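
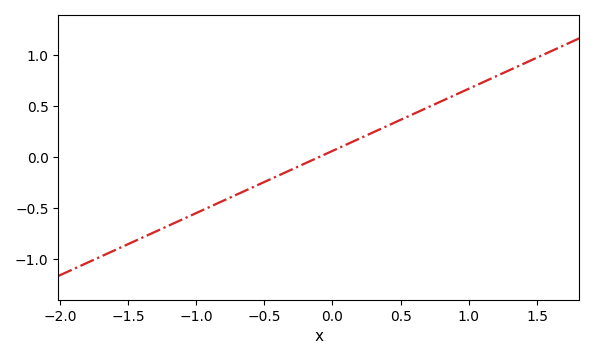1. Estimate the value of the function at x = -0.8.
-0.45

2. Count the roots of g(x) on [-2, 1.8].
1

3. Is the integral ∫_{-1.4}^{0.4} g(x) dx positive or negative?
negative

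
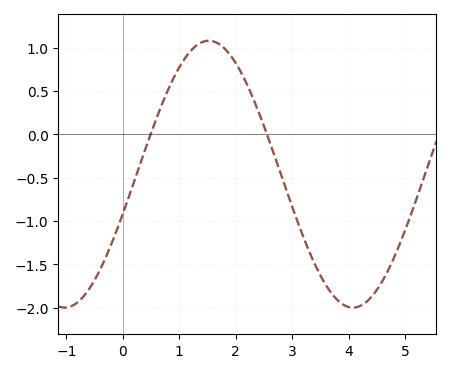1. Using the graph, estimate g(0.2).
-0.543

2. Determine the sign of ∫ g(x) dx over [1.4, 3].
positive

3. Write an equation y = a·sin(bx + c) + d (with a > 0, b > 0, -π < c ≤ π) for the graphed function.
y = 1.54sin(1.23x - 0.3) - 0.46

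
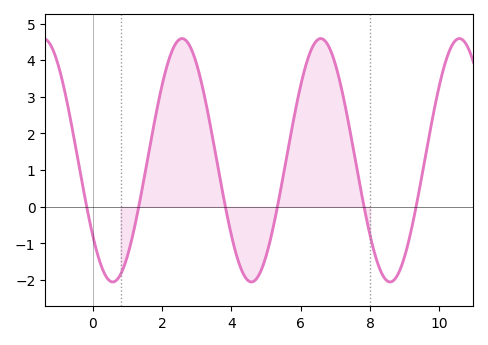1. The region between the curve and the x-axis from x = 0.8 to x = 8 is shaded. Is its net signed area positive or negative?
positive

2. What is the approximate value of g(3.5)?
1.66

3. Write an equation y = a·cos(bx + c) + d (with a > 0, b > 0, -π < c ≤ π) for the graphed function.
y = 3.32cos(1.57x + 2.24) + 1.27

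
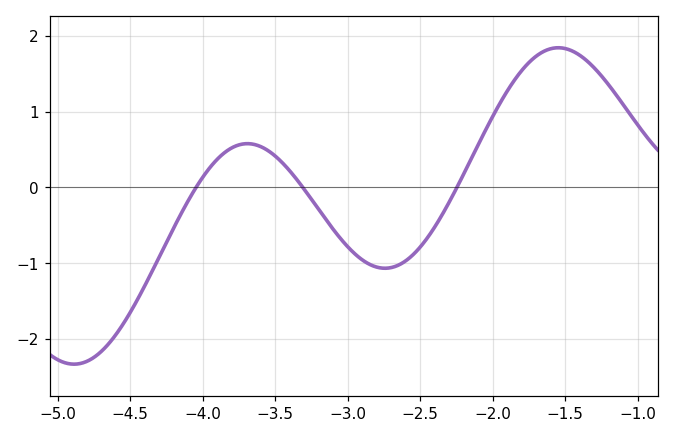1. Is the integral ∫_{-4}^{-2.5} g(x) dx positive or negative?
negative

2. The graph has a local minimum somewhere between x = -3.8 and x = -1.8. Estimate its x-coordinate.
-2.74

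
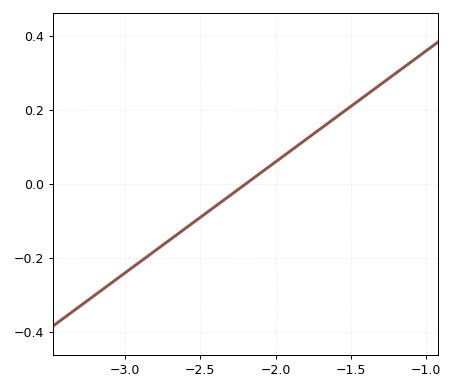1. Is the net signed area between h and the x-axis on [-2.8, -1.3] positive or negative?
positive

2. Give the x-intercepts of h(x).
-2.2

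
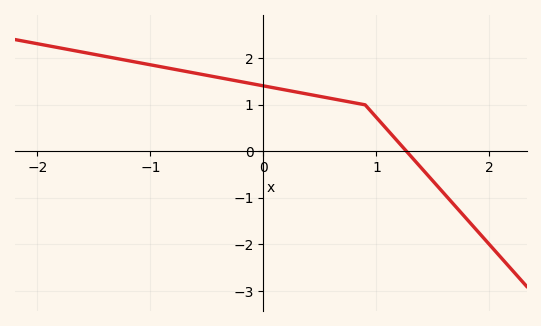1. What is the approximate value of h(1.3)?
-0.092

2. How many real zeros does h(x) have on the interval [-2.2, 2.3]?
1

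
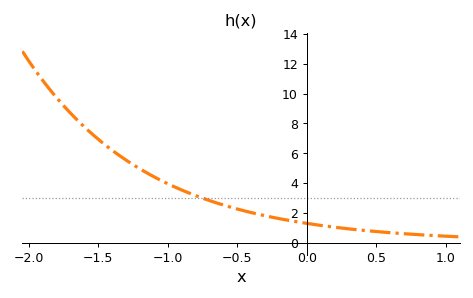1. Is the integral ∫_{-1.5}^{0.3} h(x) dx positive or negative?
positive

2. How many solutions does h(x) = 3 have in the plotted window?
1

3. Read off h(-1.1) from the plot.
4.43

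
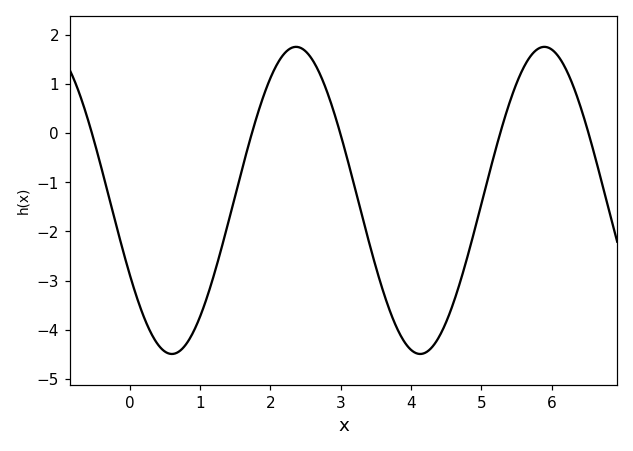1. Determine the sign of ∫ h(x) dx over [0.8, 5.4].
negative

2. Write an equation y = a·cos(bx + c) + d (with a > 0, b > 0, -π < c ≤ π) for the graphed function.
y = 3.12cos(1.78x + 2.07) - 1.37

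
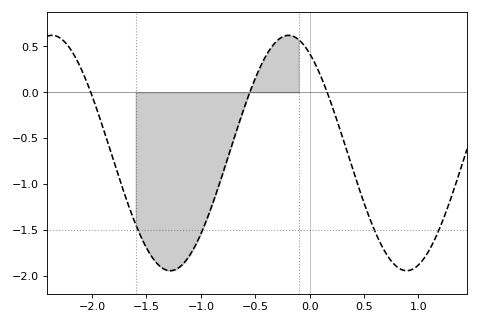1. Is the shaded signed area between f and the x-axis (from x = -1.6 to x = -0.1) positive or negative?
negative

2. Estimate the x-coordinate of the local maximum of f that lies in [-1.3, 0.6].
-0.2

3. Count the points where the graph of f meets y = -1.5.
4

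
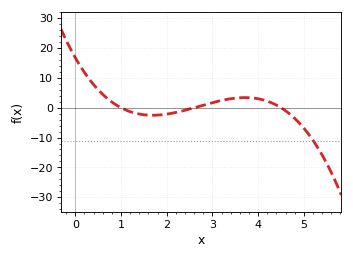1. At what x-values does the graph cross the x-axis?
1, 2.6, 4.5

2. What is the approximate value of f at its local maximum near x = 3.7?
3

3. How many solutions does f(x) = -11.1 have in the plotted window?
1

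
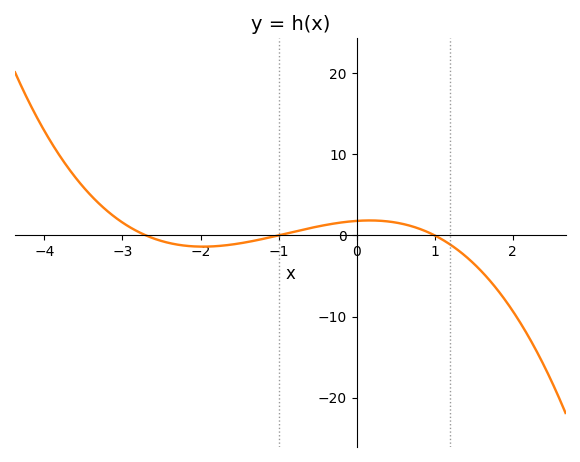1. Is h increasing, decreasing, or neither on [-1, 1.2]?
neither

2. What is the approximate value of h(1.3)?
-2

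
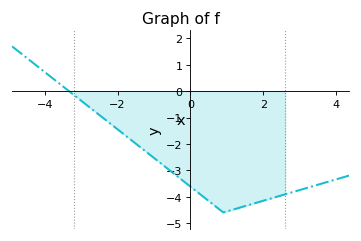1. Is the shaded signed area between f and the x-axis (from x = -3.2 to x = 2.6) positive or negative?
negative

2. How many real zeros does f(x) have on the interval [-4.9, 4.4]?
1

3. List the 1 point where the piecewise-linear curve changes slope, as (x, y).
(0.9, -4.6)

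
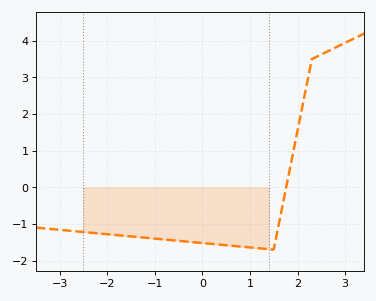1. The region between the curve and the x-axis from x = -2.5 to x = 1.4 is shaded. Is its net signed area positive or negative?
negative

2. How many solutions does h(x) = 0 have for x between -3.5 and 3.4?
1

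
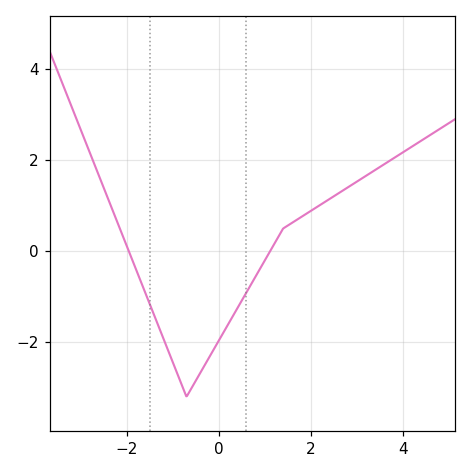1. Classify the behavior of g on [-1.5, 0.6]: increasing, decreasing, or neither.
neither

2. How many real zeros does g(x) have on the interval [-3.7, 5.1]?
2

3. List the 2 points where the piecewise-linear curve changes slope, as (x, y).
(-0.7, -3.2); (1.4, 0.5)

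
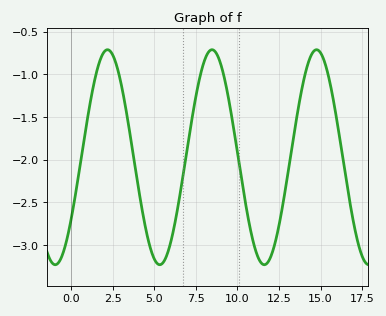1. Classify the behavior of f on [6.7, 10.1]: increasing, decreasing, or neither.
neither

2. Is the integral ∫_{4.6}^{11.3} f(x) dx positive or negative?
negative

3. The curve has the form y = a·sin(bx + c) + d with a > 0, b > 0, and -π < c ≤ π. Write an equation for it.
y = 1.26sin(1x - 0.62) - 1.97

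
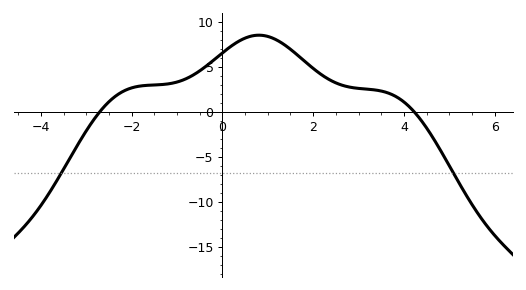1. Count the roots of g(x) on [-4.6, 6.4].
2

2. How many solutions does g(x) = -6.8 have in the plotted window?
2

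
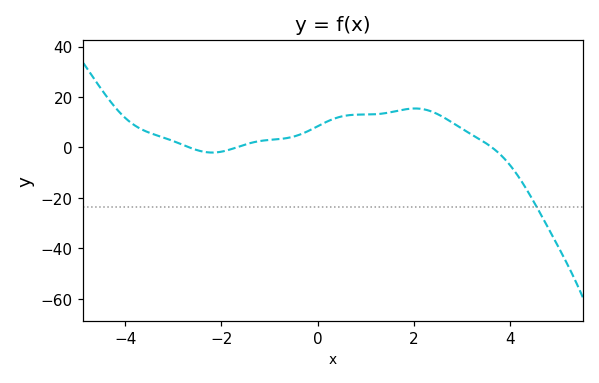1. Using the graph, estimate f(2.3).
14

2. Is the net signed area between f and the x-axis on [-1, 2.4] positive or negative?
positive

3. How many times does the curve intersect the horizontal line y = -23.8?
1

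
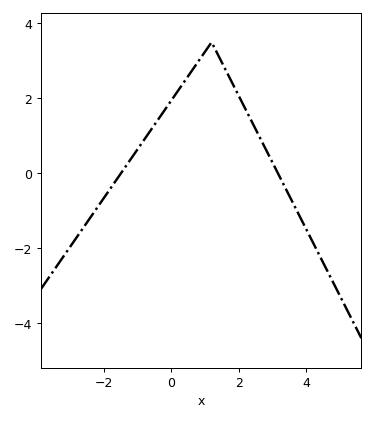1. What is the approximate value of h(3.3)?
-0.2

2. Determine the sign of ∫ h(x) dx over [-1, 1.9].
positive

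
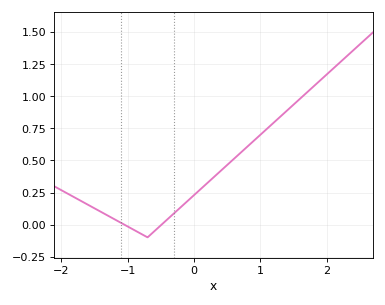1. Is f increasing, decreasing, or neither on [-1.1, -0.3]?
neither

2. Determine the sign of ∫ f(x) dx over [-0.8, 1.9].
positive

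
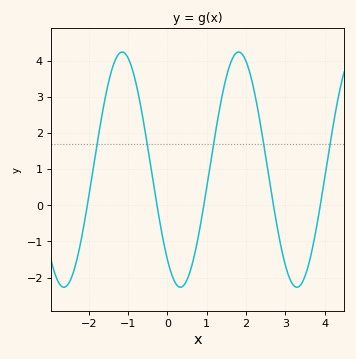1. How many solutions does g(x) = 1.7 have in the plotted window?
5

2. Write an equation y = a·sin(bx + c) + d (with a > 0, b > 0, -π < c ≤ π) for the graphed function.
y = 3.26sin(2.1x - 2.3) + 0.99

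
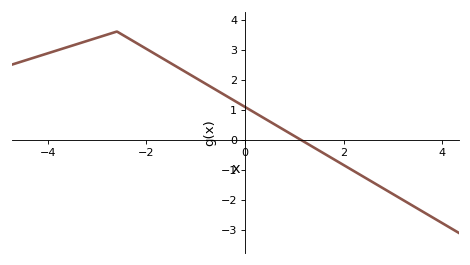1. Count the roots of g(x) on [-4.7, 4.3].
1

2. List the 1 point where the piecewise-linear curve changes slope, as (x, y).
(-2.6, 3.6)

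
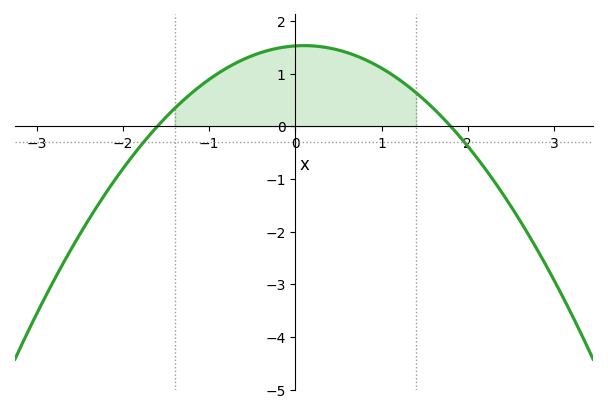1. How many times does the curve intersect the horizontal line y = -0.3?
2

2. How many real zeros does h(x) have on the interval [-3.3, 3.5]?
2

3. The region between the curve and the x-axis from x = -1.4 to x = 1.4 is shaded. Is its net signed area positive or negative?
positive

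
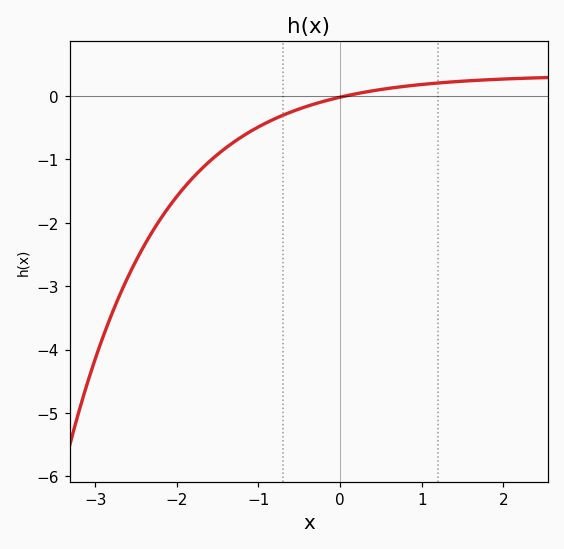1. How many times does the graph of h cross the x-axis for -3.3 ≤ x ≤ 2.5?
1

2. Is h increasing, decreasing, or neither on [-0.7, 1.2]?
increasing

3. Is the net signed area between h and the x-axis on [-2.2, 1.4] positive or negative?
negative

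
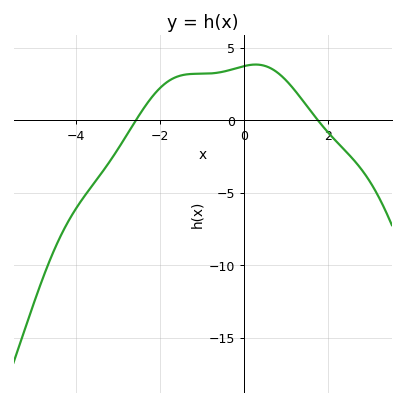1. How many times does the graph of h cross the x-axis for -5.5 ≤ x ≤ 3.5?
2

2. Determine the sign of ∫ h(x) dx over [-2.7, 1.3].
positive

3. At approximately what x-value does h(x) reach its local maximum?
0.274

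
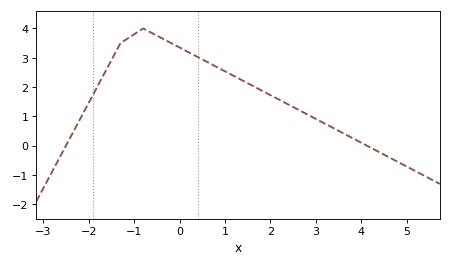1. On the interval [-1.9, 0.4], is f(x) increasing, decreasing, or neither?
neither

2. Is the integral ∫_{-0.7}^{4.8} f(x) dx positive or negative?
positive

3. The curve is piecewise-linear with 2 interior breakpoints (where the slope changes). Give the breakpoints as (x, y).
(-1.3, 3.5); (-0.8, 4)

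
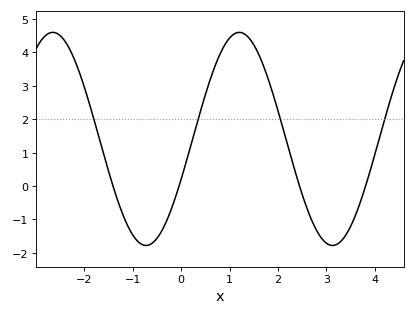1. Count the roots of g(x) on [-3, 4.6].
4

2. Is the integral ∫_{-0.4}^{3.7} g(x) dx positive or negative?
positive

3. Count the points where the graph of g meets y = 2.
4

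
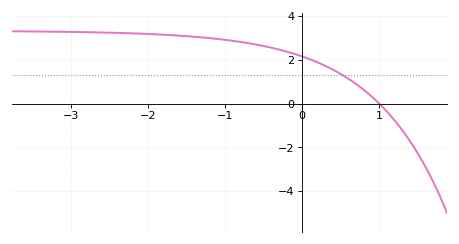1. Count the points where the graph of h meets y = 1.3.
1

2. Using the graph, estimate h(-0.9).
2.8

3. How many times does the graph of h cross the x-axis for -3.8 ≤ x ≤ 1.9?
1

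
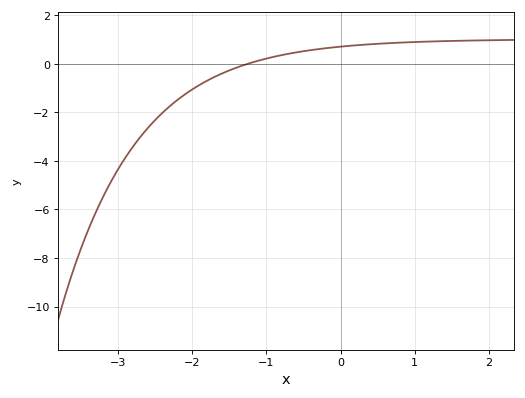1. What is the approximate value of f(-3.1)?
-4.8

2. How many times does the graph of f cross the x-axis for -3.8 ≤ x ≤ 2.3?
1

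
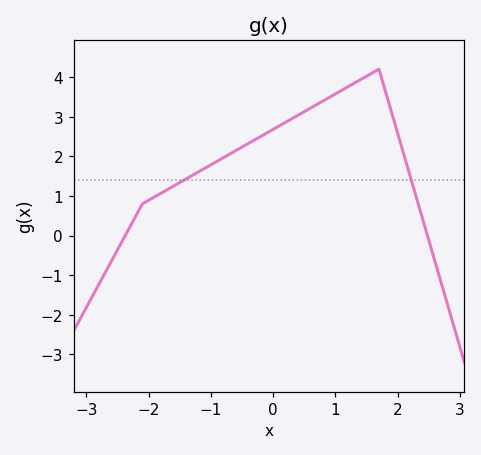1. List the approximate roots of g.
-2.4, 2.5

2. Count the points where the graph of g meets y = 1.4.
2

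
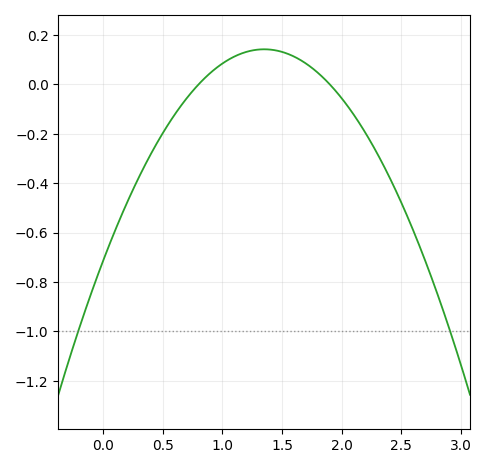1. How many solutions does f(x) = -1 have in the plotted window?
2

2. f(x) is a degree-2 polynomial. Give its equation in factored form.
y = -0.47(x - 0.8)(x - 1.9)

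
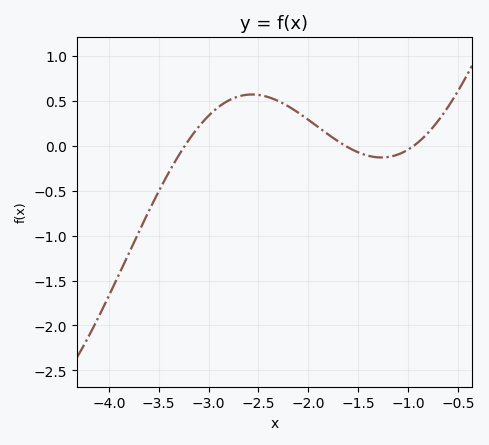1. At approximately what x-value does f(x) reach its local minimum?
-1.3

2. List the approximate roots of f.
-3.2, -1.6, -0.9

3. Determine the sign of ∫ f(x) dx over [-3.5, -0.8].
positive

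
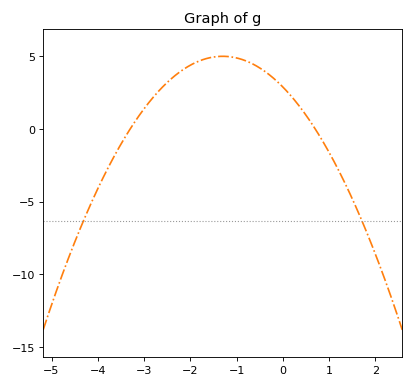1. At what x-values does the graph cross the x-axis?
-3.3, 0.7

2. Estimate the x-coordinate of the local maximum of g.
-1.3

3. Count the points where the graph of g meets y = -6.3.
2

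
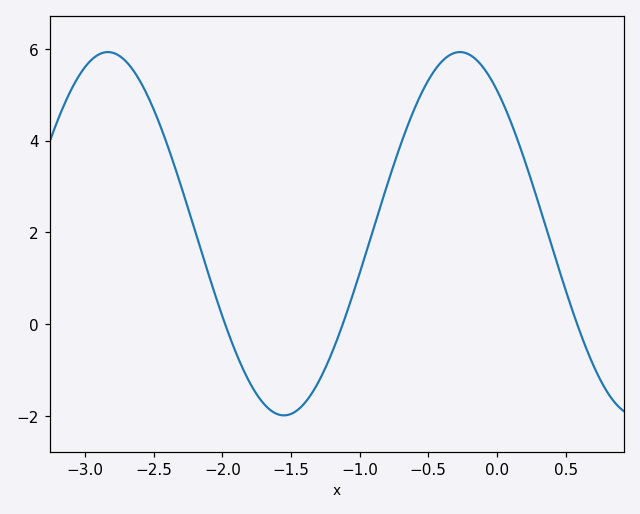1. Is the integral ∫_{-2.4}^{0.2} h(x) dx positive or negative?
positive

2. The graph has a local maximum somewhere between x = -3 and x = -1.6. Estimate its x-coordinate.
-2.83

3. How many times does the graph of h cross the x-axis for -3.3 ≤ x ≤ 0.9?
3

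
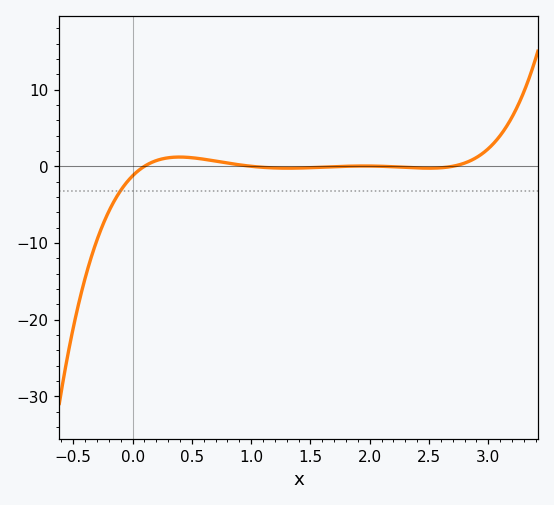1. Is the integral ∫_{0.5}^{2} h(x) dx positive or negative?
positive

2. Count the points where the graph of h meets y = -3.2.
1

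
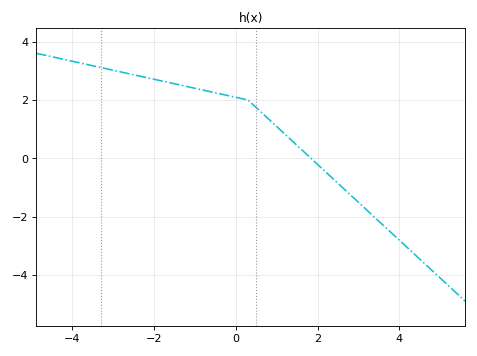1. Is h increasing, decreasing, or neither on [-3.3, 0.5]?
decreasing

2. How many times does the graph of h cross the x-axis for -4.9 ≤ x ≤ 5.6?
1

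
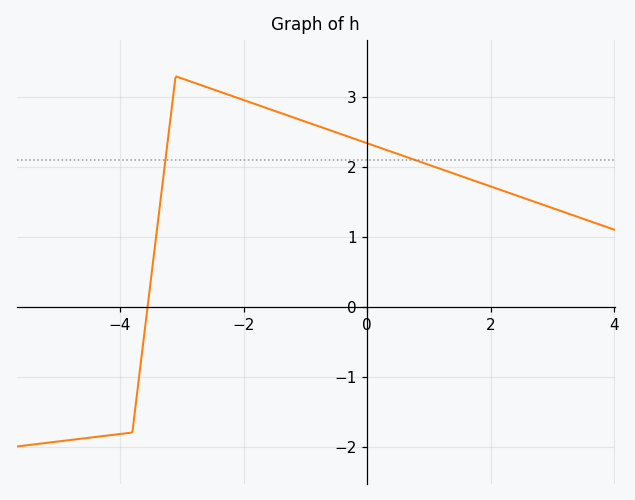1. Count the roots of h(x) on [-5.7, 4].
1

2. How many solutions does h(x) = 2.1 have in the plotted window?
2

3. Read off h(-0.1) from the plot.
2.37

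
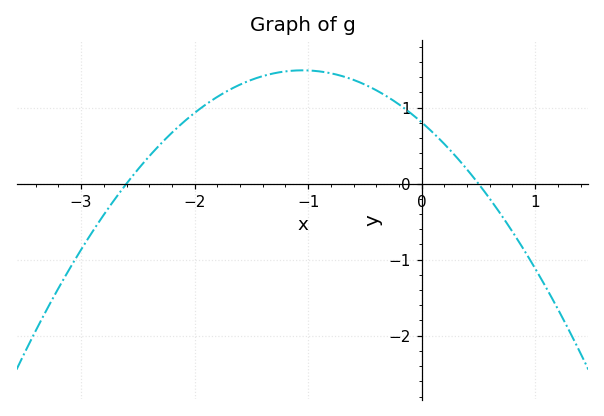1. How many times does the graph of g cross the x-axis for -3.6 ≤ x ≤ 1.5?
2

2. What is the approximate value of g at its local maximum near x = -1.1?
1.5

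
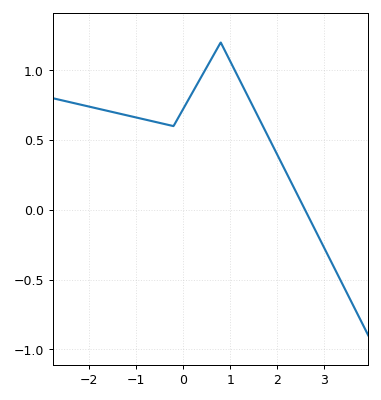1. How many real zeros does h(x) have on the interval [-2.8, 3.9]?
1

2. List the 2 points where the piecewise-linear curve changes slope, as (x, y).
(-0.2, 0.6); (0.8, 1.2)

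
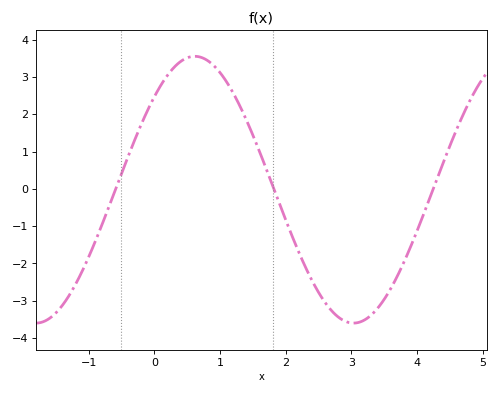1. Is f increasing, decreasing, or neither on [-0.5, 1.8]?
neither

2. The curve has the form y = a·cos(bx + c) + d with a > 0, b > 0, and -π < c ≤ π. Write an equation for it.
y = 3.58cos(1.3x - 0.8) - 0.02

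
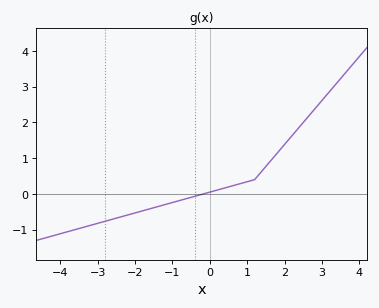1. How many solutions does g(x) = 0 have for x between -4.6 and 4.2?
1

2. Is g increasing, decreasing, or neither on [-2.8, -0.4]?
increasing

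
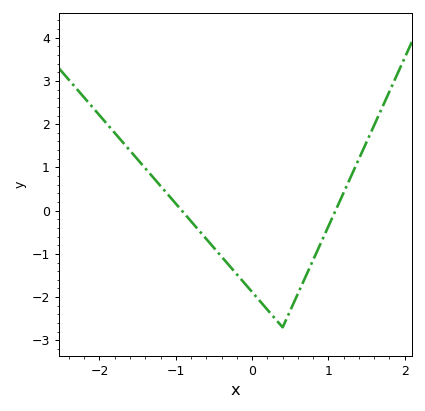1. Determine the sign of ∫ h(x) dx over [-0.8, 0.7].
negative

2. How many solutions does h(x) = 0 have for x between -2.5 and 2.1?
2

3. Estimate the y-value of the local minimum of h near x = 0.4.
-2.7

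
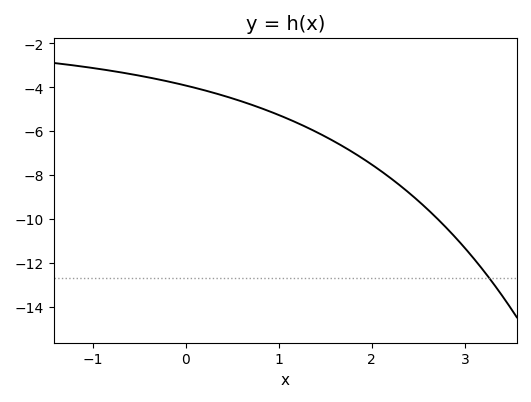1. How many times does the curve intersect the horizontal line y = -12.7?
1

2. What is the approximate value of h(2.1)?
-7.82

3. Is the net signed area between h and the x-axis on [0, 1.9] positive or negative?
negative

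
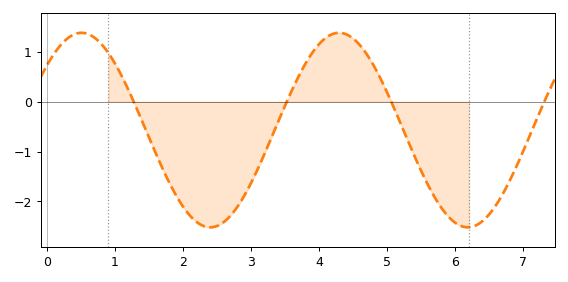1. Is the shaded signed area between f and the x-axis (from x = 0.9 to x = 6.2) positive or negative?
negative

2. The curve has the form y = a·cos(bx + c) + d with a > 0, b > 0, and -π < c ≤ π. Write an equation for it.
y = 1.95cos(1.7x - 0.84) - 0.57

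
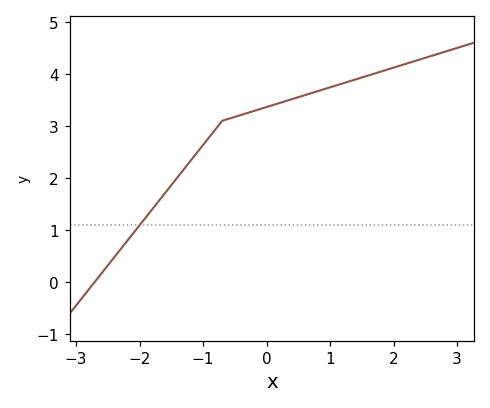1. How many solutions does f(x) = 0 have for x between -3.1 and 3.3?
1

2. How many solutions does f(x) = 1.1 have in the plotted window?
1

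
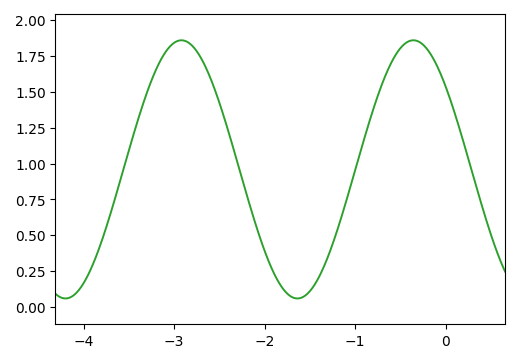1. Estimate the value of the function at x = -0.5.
1.8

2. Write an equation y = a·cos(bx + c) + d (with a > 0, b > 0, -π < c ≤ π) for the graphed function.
y = 0.9cos(2.5x + 0.87) + 0.96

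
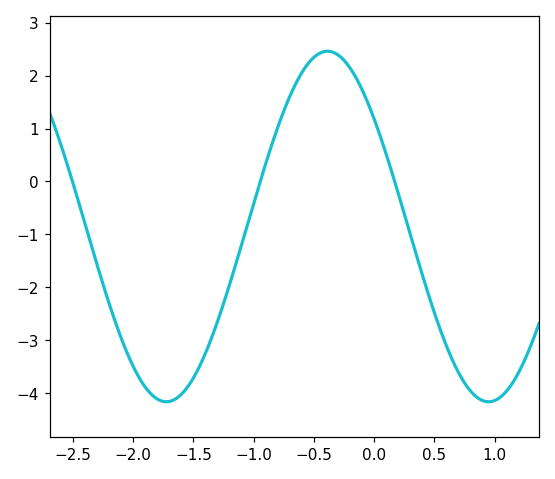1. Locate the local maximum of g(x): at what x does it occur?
-0.388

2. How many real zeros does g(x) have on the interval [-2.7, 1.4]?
3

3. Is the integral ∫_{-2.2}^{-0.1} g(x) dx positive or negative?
negative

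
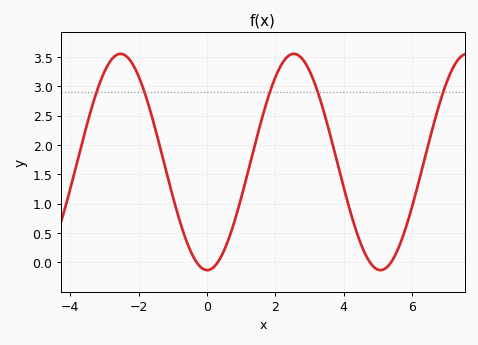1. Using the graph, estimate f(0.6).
0.35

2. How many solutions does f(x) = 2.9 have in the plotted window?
5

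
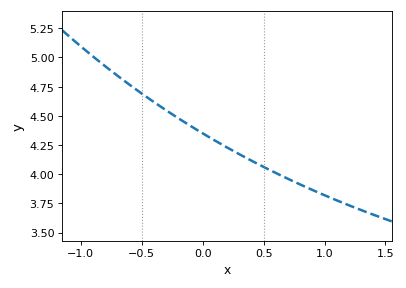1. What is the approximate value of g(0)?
4.35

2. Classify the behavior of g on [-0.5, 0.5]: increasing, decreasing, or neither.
decreasing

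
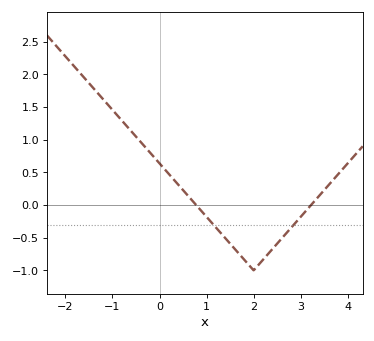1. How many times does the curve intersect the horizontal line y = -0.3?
2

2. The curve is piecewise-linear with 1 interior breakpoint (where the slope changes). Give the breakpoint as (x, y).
(2, -1)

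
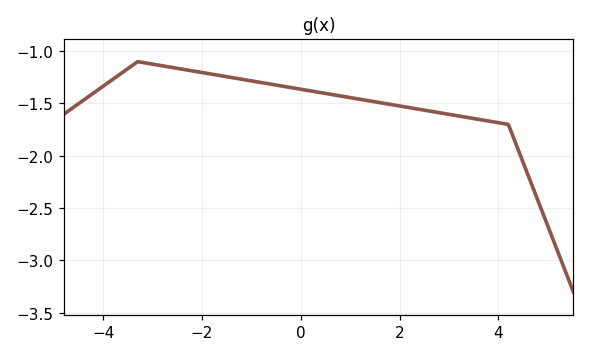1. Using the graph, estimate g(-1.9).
-1.2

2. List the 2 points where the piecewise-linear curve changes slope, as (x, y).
(-3.3, -1.1); (4.2, -1.7)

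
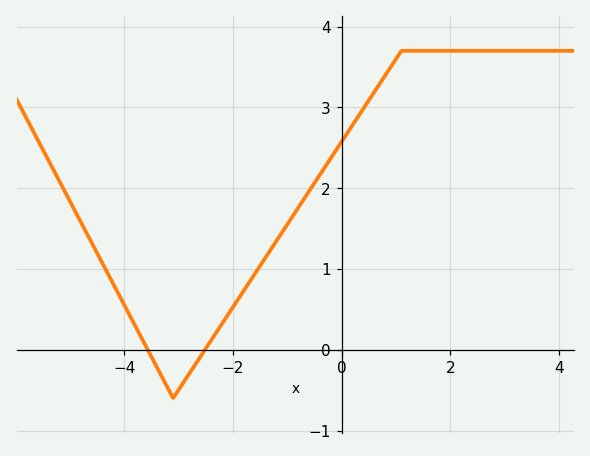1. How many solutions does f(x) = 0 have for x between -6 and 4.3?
2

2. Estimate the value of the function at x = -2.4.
0.117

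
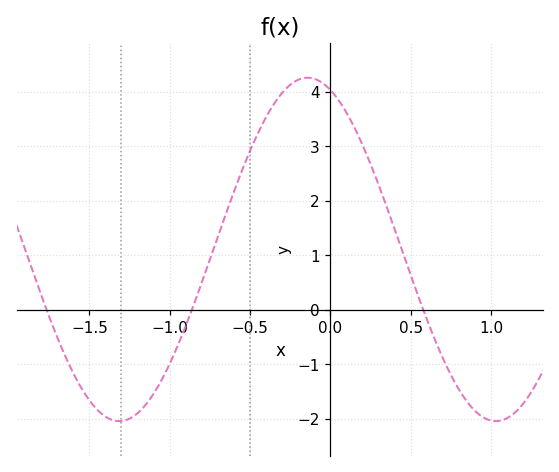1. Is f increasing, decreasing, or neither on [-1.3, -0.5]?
increasing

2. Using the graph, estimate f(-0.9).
-0.292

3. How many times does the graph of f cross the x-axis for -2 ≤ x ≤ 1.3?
3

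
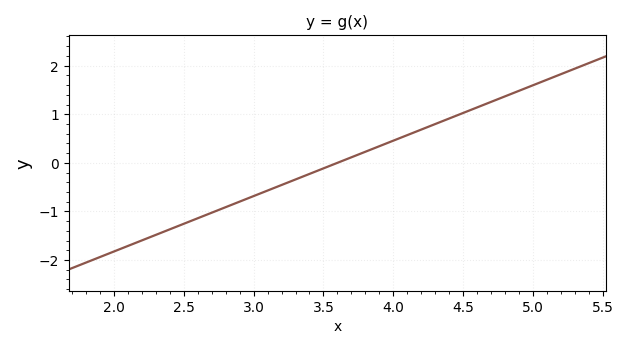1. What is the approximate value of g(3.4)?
-0.2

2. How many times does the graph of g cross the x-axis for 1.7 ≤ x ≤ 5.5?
1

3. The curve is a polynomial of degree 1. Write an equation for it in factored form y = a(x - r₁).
y = 1.14(x - 3.6)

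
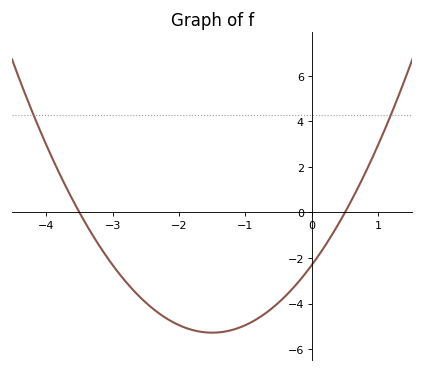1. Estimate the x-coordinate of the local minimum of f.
-1.5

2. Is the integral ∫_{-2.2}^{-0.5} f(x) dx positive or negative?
negative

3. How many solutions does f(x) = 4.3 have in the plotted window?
2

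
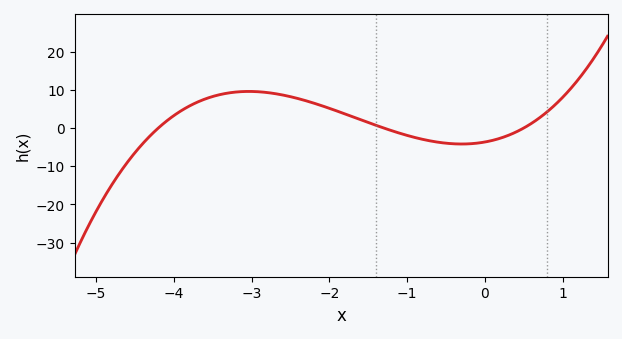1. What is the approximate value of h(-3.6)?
8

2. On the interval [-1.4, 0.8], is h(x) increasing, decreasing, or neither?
neither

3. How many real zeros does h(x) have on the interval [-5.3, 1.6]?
3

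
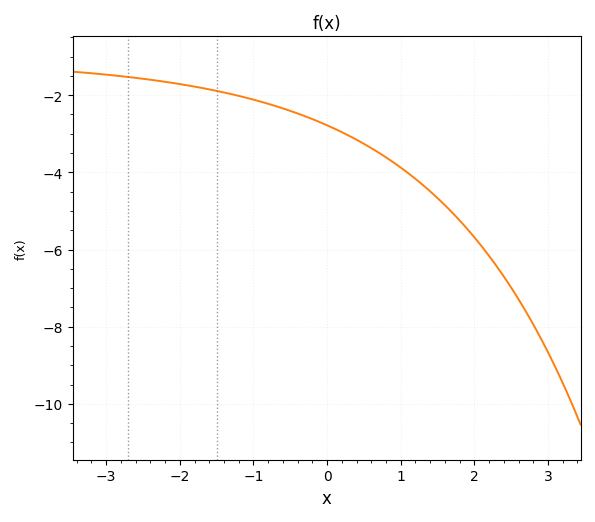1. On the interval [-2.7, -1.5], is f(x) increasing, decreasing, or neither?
decreasing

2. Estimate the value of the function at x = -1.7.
-1.8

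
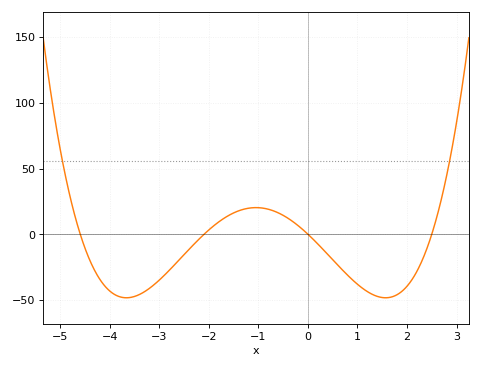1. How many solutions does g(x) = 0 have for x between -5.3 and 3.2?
4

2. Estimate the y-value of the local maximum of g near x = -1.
20.3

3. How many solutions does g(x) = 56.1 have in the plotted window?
2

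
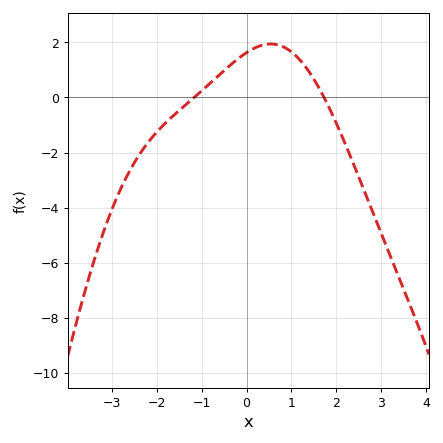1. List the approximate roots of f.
-1.2, 1.8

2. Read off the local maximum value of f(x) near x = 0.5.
2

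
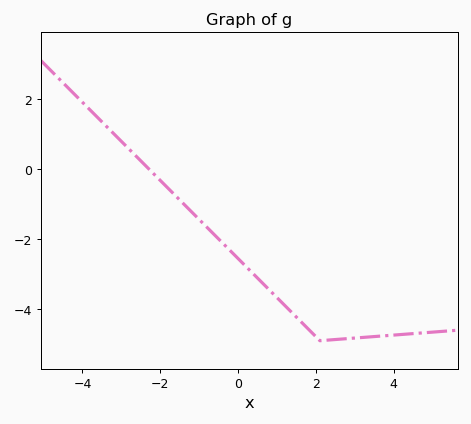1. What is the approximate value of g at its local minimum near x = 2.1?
-4.8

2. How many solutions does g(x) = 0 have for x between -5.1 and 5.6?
1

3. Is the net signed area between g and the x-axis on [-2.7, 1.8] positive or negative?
negative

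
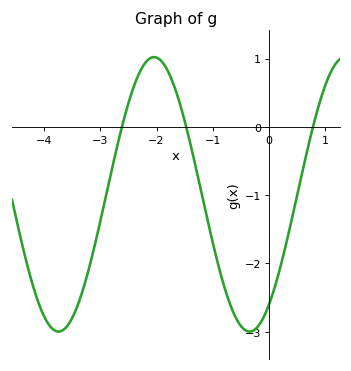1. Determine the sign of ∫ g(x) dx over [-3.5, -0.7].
negative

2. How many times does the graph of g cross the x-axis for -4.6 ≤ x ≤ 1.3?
3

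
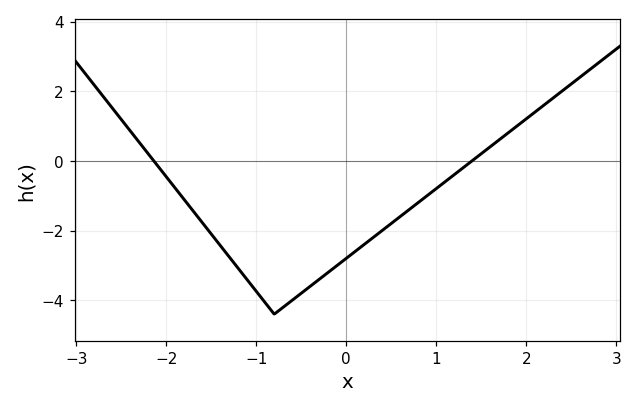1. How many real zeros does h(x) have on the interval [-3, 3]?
2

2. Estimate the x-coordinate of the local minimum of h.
-0.8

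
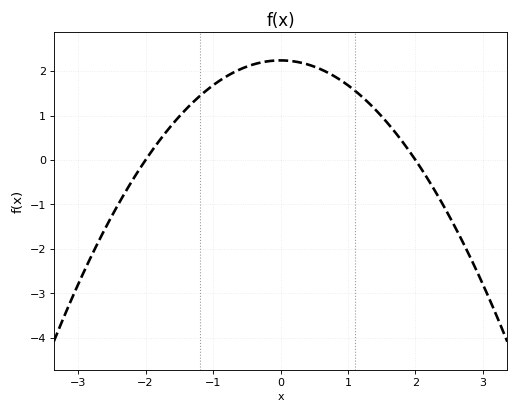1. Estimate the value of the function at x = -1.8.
0.4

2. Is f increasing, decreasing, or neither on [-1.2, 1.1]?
neither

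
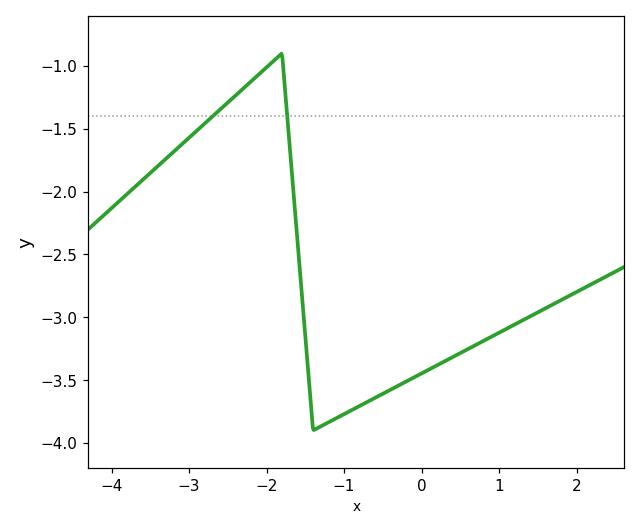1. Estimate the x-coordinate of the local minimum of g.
-1.4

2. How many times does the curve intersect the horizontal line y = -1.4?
2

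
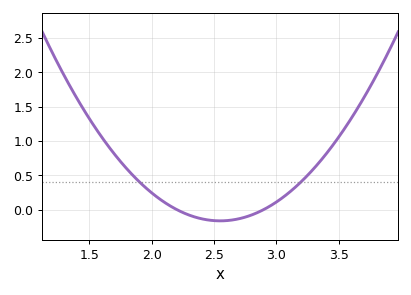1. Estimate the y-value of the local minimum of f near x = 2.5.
-0.165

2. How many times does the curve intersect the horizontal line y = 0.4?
2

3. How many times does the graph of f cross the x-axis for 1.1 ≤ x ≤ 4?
2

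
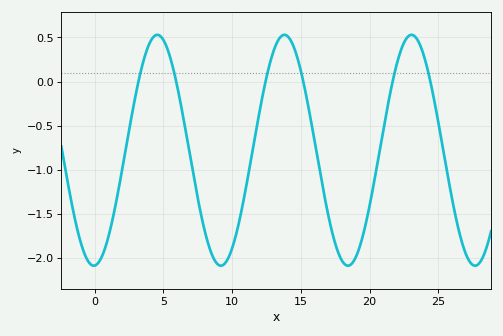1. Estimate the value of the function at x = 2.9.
-0.222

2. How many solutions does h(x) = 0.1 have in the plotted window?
6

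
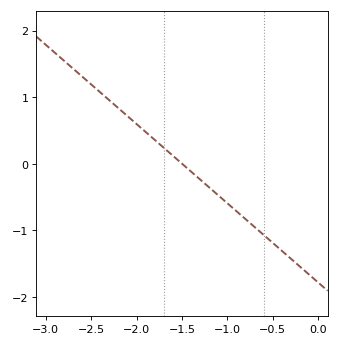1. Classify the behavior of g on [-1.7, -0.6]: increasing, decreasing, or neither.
decreasing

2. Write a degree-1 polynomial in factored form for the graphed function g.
y = -1.19(x + 1.5)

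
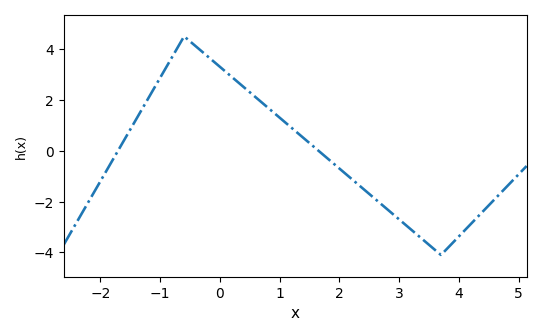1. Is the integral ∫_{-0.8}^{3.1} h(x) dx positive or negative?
positive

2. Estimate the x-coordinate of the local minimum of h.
3.7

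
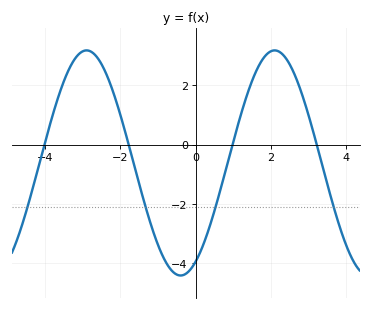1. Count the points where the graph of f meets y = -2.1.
4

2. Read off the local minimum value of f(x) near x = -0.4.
-4.41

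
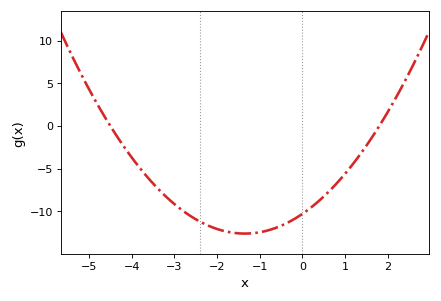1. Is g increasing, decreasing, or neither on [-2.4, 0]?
neither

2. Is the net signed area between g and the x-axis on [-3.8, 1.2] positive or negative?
negative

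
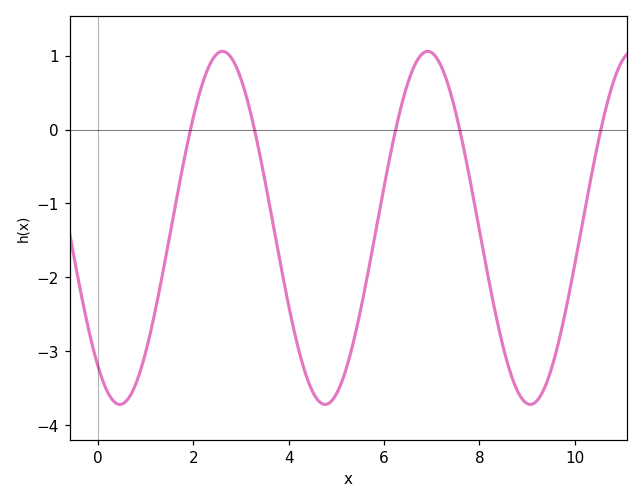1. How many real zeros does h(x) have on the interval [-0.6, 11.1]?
5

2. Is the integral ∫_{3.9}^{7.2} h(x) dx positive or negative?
negative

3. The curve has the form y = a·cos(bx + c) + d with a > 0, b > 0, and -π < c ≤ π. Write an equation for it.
y = 2.39cos(1.46x + 2.47) - 1.33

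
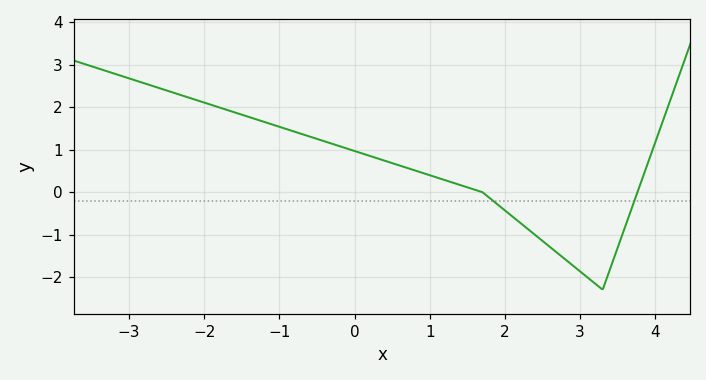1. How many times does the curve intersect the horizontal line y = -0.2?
2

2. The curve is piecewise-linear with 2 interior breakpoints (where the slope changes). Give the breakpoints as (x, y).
(1.7, 0); (3.3, -2.3)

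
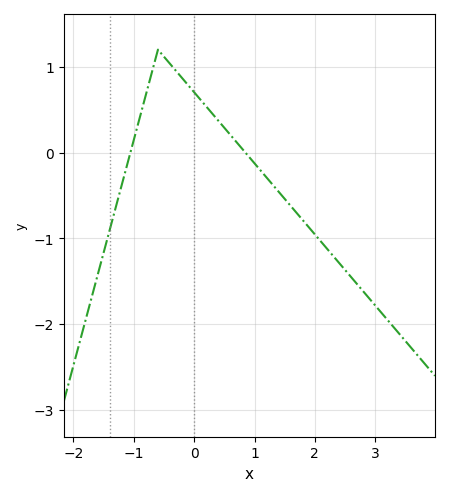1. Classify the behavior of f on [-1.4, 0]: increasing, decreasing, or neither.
neither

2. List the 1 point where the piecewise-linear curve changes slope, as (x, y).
(-0.6, 1.2)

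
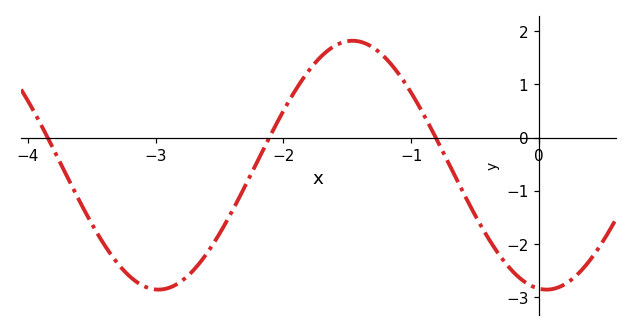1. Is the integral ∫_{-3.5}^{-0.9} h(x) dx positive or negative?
negative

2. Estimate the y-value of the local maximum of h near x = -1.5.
1.8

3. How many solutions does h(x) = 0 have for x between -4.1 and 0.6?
3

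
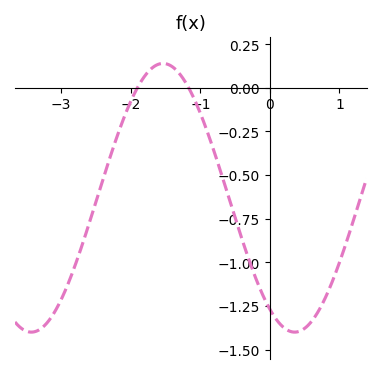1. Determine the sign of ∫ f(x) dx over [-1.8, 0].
negative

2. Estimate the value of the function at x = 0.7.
-1.28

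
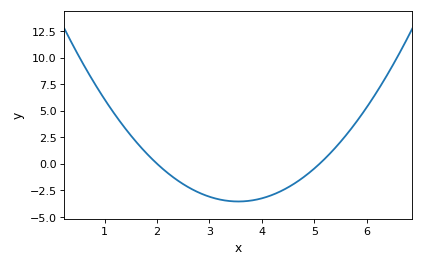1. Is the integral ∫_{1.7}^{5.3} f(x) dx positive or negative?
negative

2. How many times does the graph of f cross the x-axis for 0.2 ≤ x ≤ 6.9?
2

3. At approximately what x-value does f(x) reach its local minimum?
3.5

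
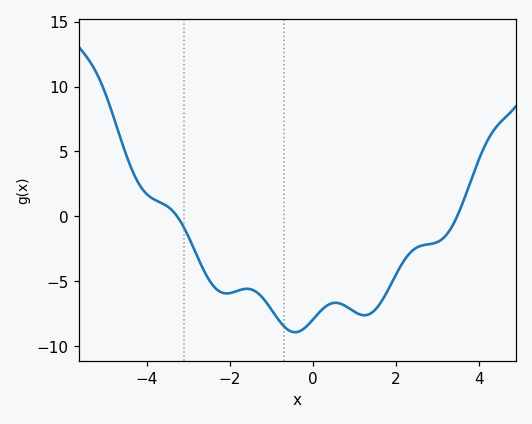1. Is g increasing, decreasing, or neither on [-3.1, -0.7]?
neither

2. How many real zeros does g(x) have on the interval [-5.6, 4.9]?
2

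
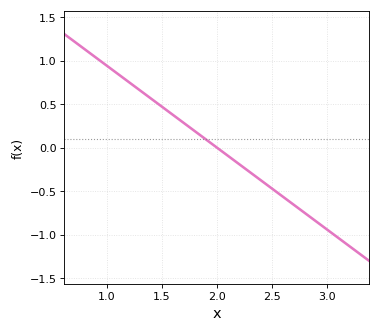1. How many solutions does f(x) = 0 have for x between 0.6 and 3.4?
1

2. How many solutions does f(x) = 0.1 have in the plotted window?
1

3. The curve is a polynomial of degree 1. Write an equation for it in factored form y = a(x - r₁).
y = -0.94(x - 2)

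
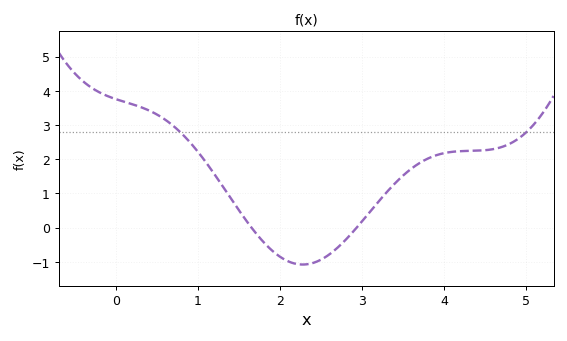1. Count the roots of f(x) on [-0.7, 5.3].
2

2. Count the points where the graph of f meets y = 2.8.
2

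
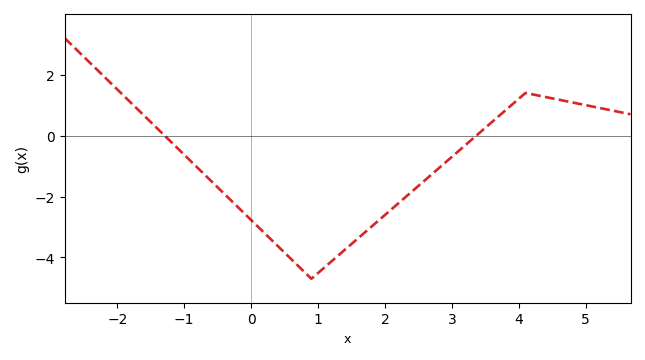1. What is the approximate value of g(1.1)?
-4.4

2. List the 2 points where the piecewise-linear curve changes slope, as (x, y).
(0.9, -4.7); (4.1, 1.4)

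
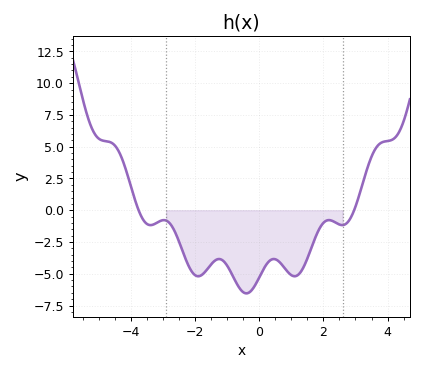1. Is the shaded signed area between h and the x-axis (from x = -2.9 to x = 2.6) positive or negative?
negative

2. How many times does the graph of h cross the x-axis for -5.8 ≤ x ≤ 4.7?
2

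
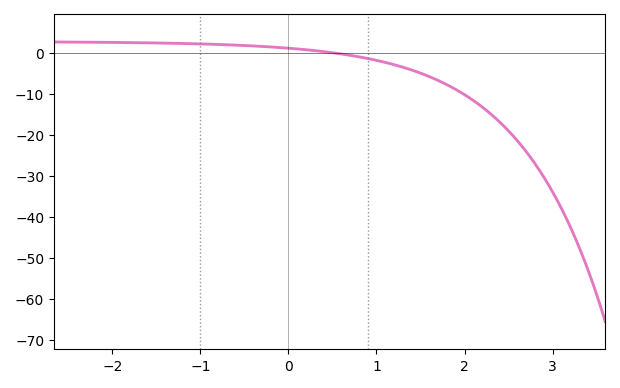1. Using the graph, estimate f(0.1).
1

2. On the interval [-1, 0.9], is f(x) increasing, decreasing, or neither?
decreasing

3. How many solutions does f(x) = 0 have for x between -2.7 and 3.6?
1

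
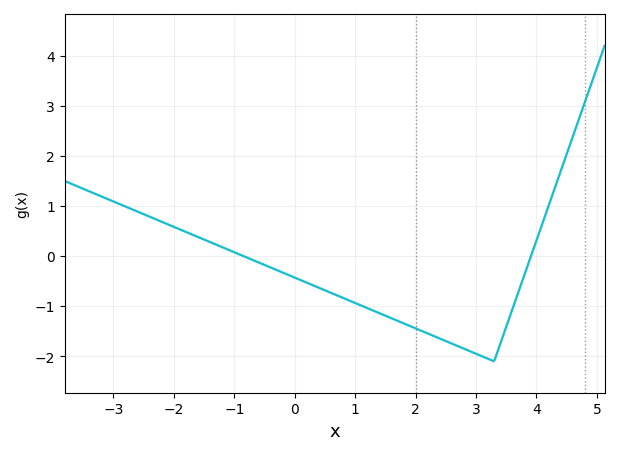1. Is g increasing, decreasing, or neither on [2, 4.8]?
neither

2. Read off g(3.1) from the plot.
-2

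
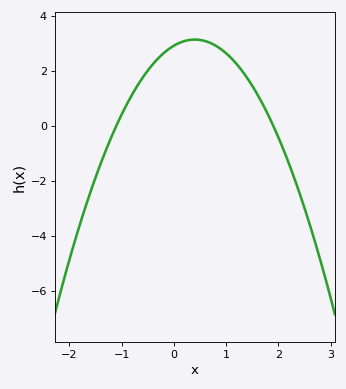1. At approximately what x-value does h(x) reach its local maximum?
0.4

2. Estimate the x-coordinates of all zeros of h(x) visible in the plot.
-1.1, 1.9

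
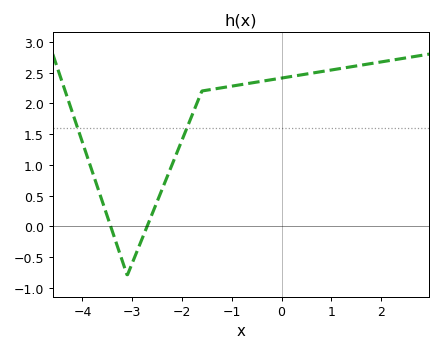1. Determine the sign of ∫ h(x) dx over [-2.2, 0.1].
positive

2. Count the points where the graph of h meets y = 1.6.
2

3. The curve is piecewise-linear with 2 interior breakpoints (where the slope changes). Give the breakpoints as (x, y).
(-3.1, -0.8); (-1.6, 2.2)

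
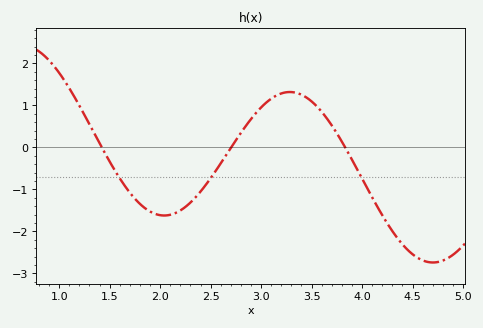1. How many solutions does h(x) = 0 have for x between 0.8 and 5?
3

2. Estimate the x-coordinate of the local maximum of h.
3.3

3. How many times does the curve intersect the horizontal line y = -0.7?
3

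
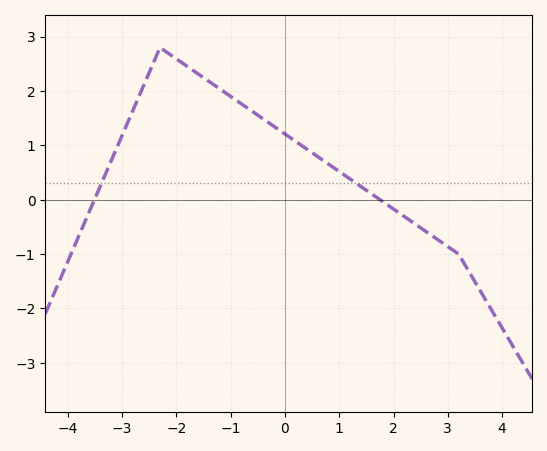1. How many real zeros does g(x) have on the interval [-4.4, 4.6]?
2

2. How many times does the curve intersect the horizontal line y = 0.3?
2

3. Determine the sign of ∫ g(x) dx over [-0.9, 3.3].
positive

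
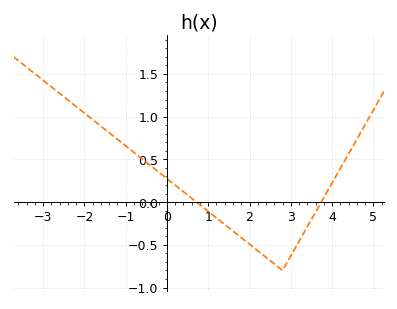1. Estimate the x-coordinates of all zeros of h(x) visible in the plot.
0.714, 3.74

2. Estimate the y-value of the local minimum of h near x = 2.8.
-0.799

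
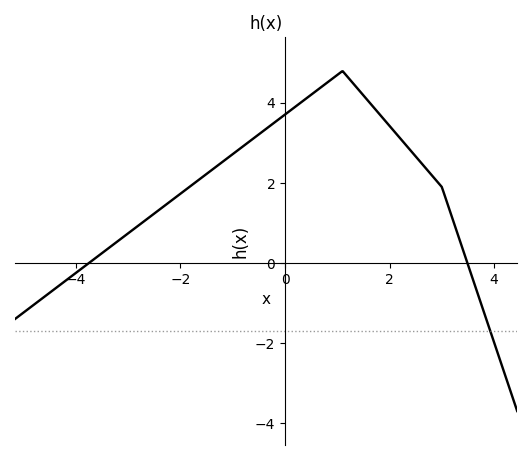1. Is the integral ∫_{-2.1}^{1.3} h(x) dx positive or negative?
positive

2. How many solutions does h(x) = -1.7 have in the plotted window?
1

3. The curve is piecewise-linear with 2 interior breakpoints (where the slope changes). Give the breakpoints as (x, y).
(1.1, 4.8); (3, 1.9)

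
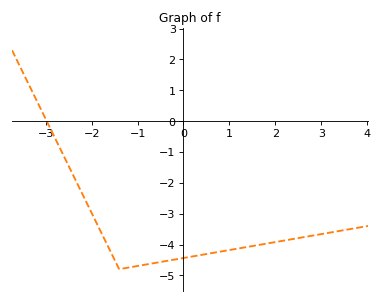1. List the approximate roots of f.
-3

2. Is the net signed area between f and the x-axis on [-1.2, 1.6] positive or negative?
negative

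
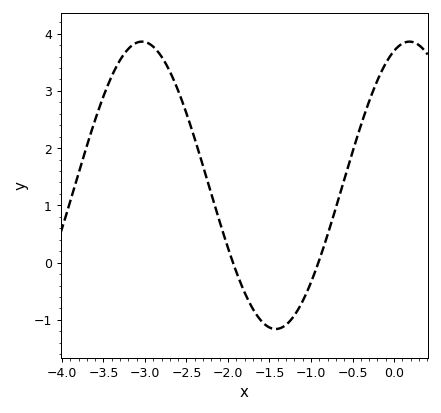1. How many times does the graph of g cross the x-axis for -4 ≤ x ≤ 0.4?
2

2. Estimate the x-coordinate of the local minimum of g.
-1.43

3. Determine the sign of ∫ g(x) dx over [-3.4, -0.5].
positive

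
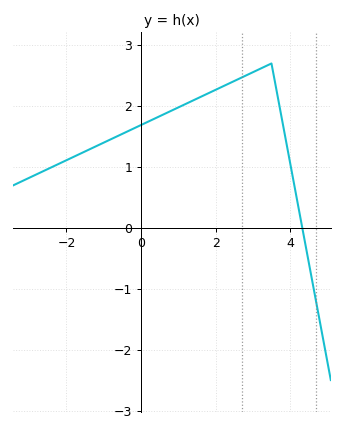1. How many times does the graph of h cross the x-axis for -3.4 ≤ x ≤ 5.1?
1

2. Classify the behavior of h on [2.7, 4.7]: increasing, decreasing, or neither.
neither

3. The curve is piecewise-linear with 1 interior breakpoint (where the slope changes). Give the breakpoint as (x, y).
(3.5, 2.7)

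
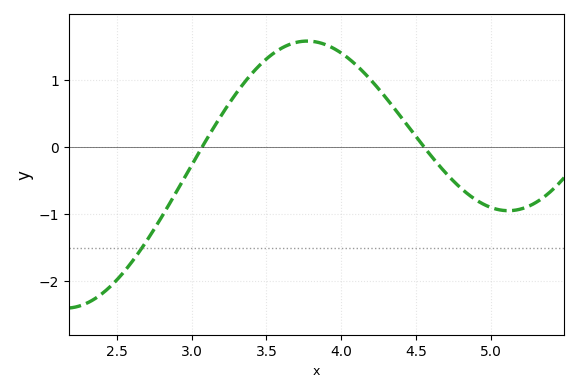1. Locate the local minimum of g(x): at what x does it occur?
5.12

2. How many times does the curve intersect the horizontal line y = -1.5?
1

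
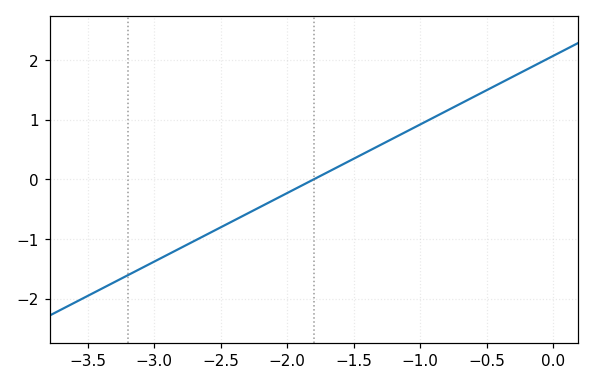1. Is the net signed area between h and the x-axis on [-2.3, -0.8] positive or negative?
positive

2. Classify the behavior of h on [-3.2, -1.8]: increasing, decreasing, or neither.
increasing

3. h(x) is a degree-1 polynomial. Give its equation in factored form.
y = 1.15(x + 1.8)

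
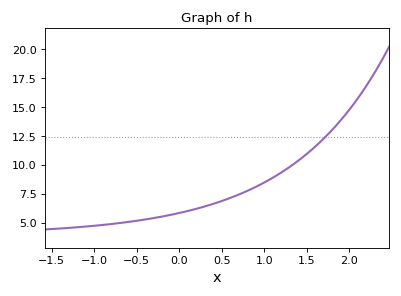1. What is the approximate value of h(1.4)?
10.4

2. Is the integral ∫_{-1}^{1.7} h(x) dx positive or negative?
positive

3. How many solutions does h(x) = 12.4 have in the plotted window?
1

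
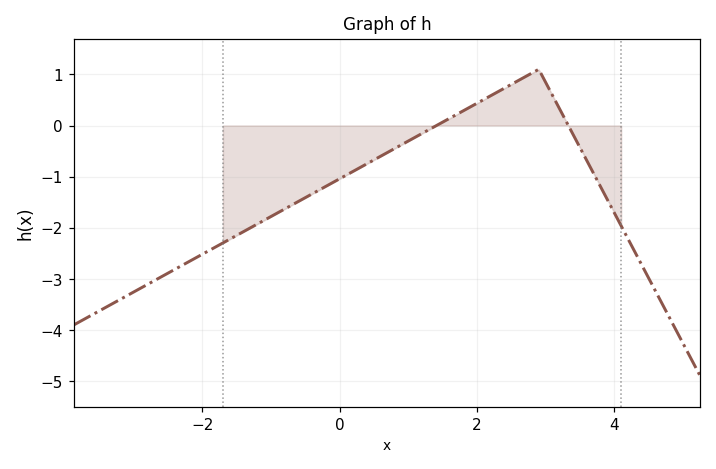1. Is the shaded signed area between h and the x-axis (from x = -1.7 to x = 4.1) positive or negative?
negative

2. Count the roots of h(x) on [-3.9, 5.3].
2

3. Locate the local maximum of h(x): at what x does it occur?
2.8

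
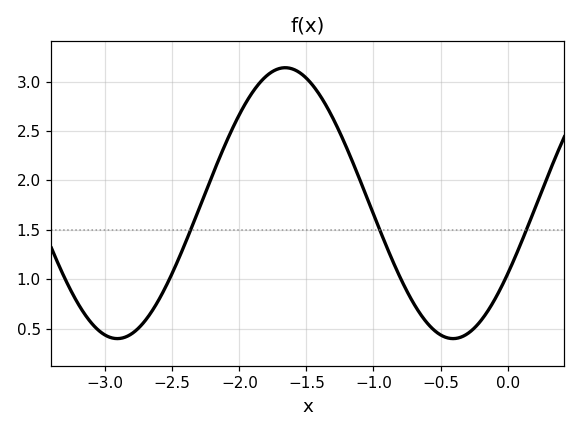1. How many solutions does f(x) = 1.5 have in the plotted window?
3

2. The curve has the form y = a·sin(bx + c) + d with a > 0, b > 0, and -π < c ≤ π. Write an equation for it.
y = 1.37sin(2.51x - 0.55) + 1.77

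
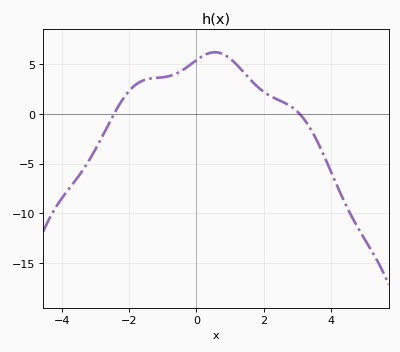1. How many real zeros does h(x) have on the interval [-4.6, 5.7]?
2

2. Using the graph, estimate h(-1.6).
3.5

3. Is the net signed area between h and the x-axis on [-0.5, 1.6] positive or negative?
positive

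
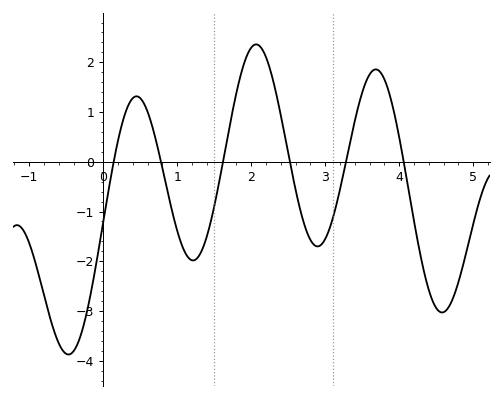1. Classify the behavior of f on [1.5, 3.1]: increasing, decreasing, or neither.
neither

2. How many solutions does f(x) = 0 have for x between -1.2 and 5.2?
6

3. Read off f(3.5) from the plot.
1.4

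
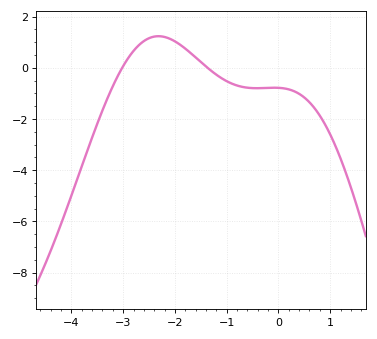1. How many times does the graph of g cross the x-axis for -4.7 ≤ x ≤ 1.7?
2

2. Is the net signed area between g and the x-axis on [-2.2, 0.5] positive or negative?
negative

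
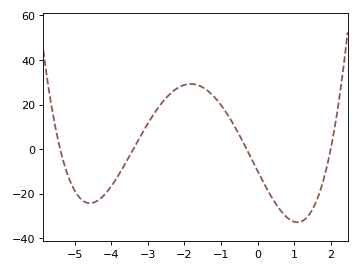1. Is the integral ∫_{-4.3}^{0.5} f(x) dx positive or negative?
positive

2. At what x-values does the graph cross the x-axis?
-5.4, -3.4, -0.2, 2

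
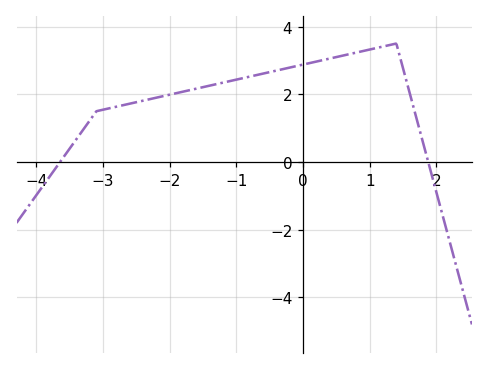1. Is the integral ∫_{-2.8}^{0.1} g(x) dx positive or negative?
positive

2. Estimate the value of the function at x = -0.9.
2.4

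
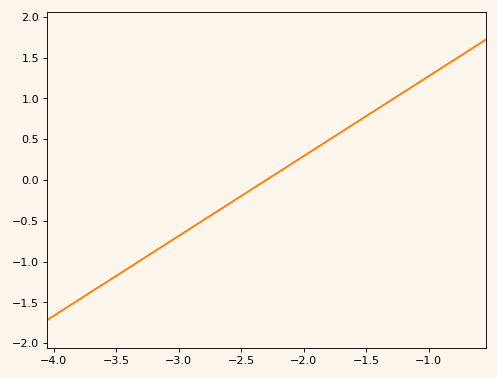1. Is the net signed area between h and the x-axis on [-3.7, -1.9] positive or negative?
negative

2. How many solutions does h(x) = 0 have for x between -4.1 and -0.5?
1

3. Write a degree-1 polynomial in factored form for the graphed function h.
y = 0.98(x + 2.3)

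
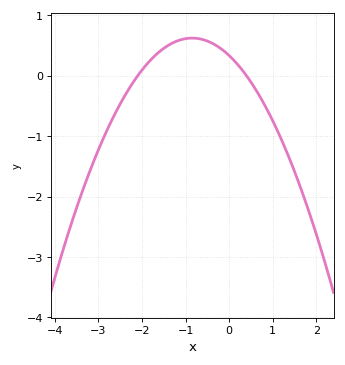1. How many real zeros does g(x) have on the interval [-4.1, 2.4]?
2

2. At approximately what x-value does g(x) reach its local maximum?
-0.85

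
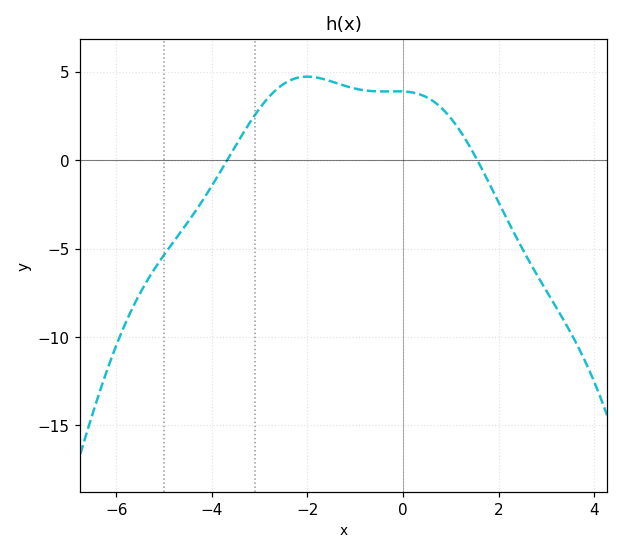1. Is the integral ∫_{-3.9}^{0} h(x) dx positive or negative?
positive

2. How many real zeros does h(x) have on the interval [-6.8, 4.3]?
2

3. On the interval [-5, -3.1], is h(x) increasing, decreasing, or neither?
increasing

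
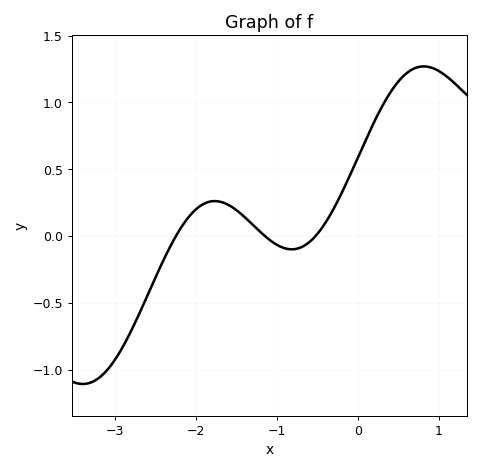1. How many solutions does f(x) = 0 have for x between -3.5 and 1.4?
3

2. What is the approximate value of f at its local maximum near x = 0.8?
1.27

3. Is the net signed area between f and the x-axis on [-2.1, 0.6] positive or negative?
positive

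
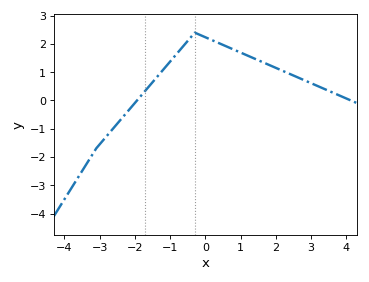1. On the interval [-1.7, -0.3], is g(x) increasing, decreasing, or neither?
increasing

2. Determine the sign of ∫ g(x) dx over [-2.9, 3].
positive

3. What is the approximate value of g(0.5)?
2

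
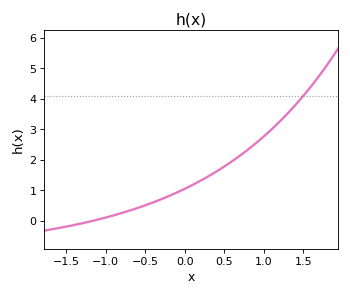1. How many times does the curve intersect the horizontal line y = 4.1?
1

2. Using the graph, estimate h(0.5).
1.78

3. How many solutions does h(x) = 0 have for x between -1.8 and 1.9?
1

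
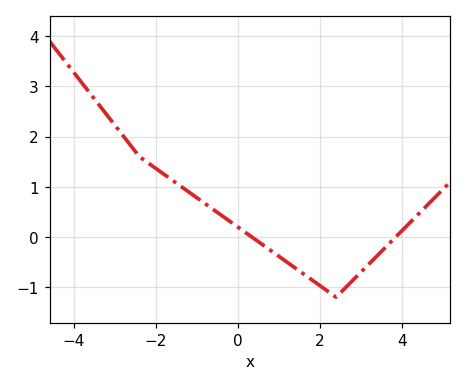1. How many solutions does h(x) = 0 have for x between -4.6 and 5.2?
2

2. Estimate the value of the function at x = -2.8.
2.02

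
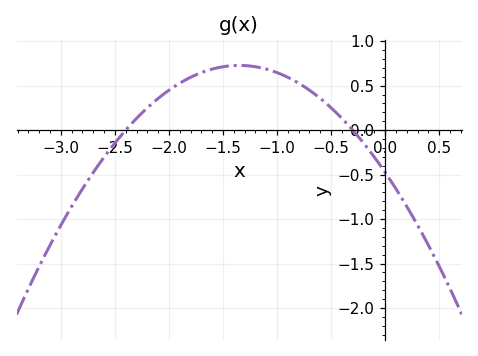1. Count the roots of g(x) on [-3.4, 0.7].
2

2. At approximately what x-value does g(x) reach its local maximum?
-1.3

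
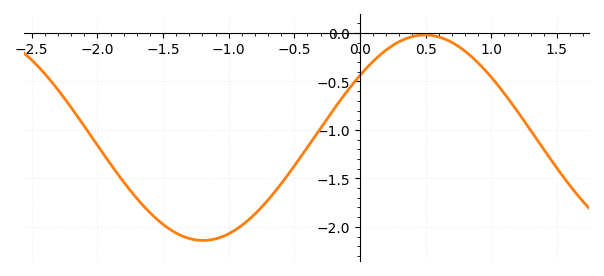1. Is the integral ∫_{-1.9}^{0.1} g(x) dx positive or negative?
negative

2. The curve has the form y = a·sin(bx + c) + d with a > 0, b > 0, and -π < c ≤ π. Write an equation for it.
y = 1.06sin(1.9x + 0.65) - 1.08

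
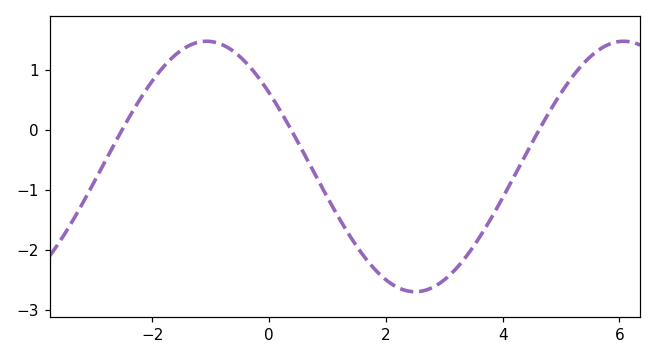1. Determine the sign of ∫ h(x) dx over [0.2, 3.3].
negative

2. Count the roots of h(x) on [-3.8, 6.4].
3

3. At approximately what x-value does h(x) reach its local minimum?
2.5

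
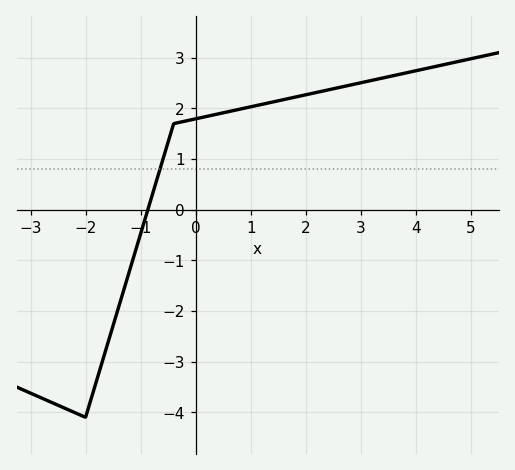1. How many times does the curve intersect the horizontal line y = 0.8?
1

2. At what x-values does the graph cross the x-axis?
-0.869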